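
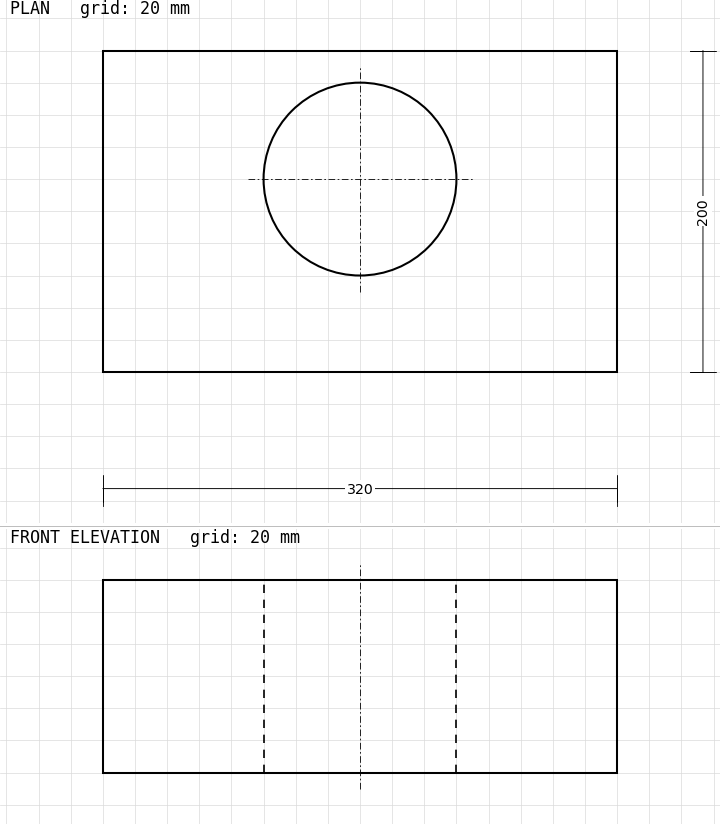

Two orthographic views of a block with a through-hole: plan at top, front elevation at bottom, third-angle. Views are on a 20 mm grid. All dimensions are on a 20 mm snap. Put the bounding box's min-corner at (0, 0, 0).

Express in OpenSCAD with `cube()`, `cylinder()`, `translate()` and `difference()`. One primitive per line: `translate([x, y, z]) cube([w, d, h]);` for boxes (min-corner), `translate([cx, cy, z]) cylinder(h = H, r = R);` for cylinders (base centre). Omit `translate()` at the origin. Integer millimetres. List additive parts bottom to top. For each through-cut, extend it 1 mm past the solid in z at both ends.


difference() {
  cube([320, 200, 120]);
  translate([160, 120, -1]) cylinder(h = 122, r = 60);
}


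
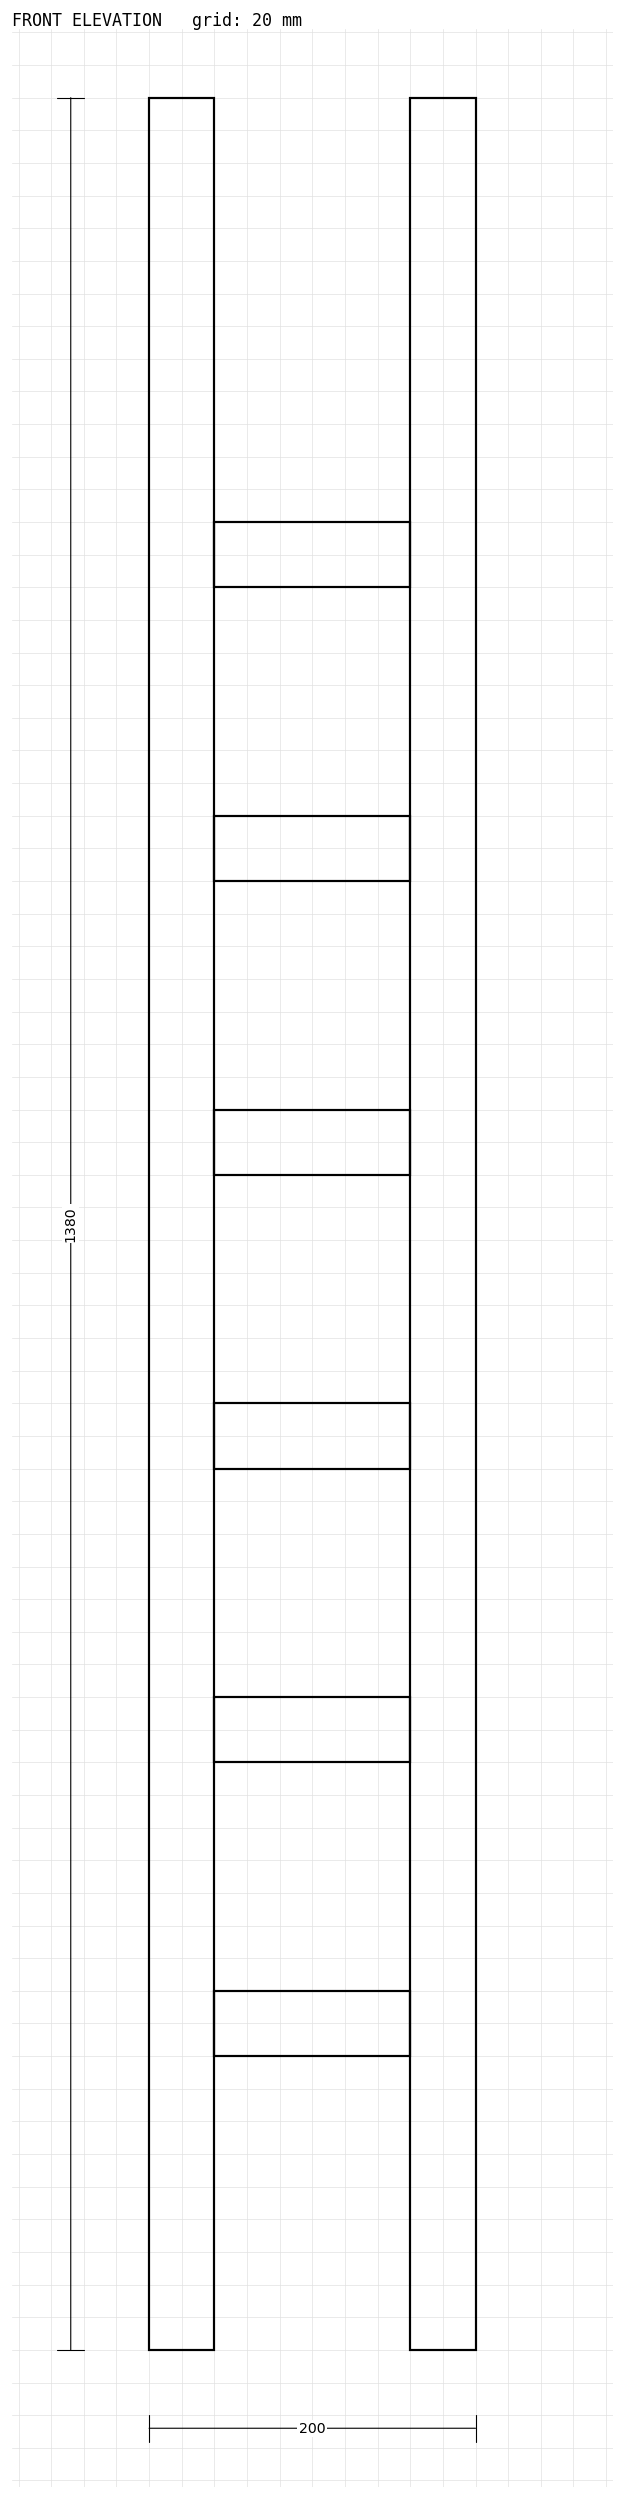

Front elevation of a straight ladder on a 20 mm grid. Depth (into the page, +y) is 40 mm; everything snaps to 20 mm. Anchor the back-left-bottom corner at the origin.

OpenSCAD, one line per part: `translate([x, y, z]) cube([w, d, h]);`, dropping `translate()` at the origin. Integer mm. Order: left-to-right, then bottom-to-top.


cube([40, 40, 1380]);
translate([40, 0, 180]) cube([120, 40, 40]);
translate([40, 0, 360]) cube([120, 40, 40]);
translate([40, 0, 540]) cube([120, 40, 40]);
translate([40, 0, 720]) cube([120, 40, 40]);
translate([40, 0, 900]) cube([120, 40, 40]);
translate([40, 0, 1080]) cube([120, 40, 40]);
translate([160, 0, 0]) cube([40, 40, 1380]);


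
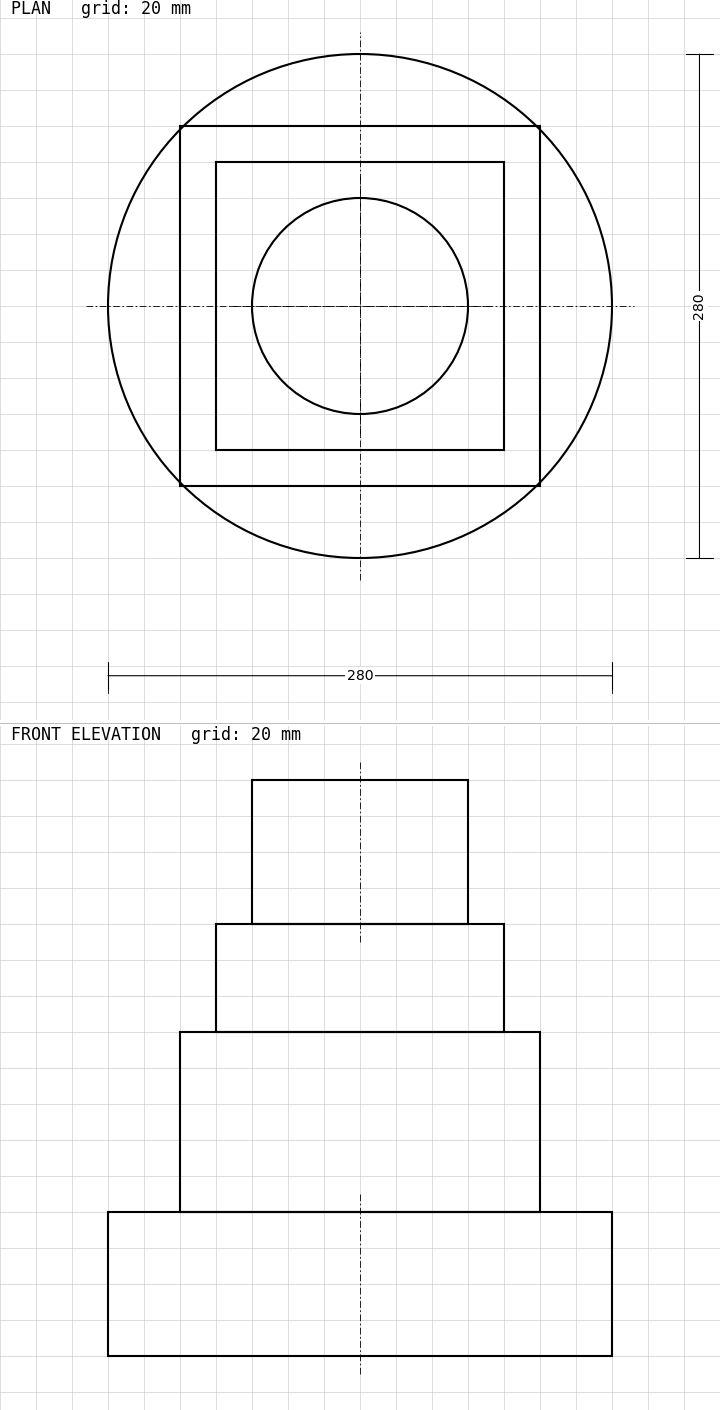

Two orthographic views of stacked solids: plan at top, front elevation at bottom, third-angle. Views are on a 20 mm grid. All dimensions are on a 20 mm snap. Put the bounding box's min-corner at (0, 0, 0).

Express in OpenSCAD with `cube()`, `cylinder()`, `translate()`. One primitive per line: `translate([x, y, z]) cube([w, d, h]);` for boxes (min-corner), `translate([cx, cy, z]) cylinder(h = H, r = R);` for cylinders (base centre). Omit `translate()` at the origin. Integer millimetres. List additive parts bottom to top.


translate([140, 140, 0]) cylinder(h = 80, r = 140);
translate([40, 40, 80]) cube([200, 200, 100]);
translate([60, 60, 180]) cube([160, 160, 60]);
translate([140, 140, 240]) cylinder(h = 80, r = 60);


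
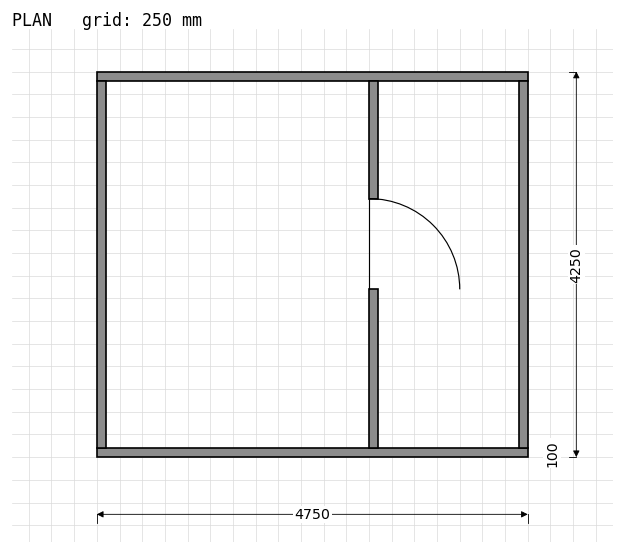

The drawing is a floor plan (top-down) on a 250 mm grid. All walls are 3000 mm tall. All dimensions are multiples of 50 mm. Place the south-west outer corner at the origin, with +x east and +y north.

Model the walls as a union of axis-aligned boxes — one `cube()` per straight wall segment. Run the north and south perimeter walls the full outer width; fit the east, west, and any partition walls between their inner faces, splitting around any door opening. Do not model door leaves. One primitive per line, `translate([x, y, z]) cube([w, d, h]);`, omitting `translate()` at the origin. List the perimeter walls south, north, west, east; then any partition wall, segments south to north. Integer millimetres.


cube([4750, 100, 3000]);
translate([0, 4150, 0]) cube([4750, 100, 3000]);
translate([0, 100, 0]) cube([100, 4050, 3000]);
translate([4650, 100, 0]) cube([100, 4050, 3000]);
translate([3000, 100, 0]) cube([100, 1750, 3000]);
translate([3000, 2850, 0]) cube([100, 1300, 3000]);


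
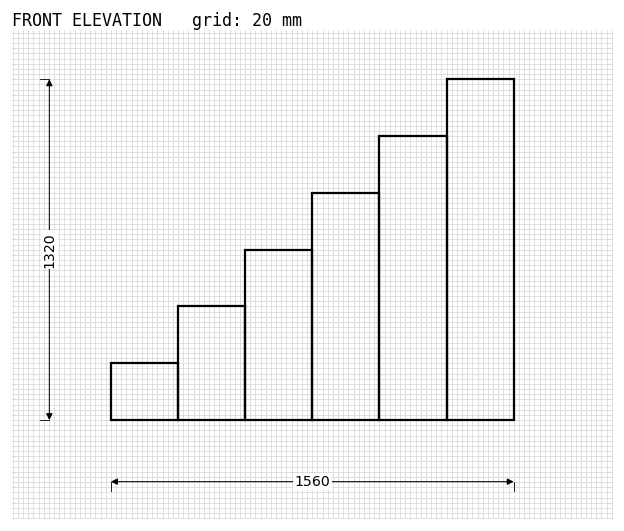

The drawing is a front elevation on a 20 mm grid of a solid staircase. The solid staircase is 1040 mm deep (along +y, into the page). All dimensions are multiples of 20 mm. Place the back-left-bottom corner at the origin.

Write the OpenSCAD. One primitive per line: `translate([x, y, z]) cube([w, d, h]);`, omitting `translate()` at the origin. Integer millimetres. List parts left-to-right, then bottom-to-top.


cube([260, 1040, 220]);
translate([260, 0, 0]) cube([260, 1040, 440]);
translate([520, 0, 0]) cube([260, 1040, 660]);
translate([780, 0, 0]) cube([260, 1040, 880]);
translate([1040, 0, 0]) cube([260, 1040, 1100]);
translate([1300, 0, 0]) cube([260, 1040, 1320]);


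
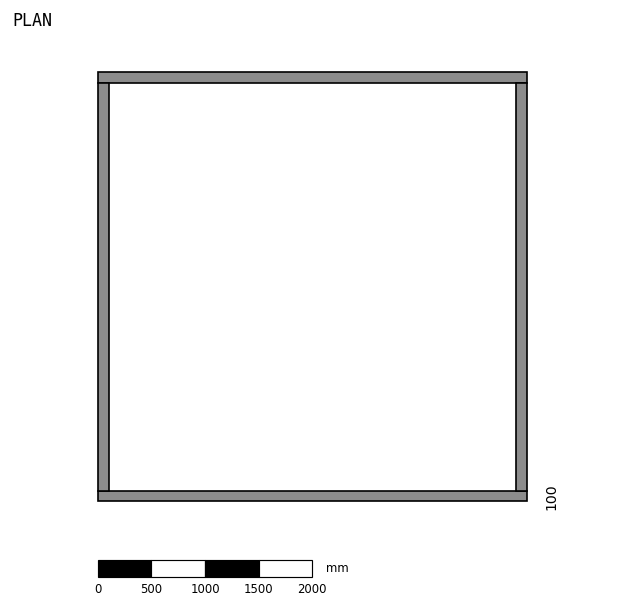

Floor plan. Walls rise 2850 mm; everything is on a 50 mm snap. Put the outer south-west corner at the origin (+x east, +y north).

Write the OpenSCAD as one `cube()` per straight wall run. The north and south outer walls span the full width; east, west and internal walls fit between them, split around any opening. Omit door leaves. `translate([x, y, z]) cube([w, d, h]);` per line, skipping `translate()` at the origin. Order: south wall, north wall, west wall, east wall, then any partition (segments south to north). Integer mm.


cube([4000, 100, 2850]);
translate([0, 3900, 0]) cube([4000, 100, 2850]);
translate([0, 100, 0]) cube([100, 3800, 2850]);
translate([3900, 100, 0]) cube([100, 3800, 2850]);


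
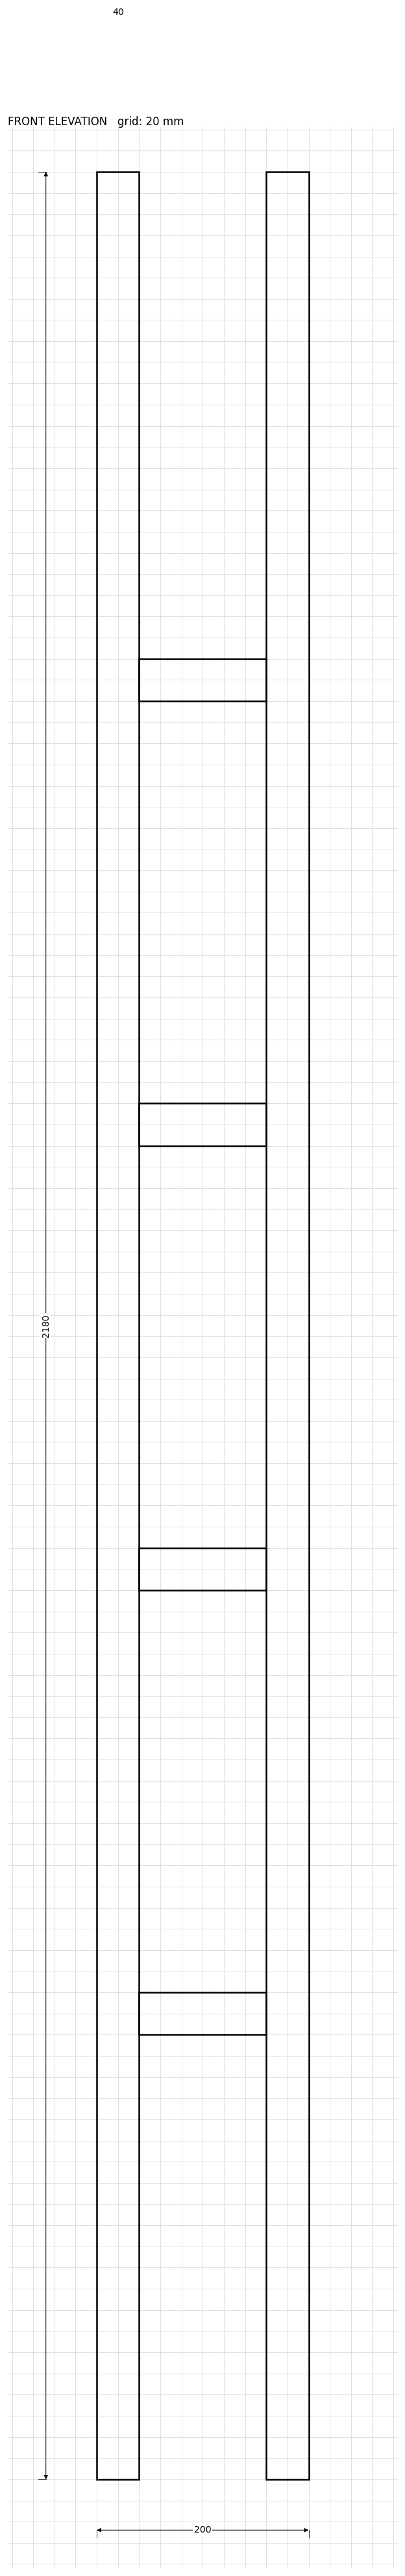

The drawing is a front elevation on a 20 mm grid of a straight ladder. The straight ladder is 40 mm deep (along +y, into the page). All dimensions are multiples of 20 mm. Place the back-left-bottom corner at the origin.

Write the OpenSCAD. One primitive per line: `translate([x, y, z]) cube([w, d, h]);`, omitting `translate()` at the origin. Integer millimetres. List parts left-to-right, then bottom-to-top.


cube([40, 40, 2180]);
translate([40, 0, 420]) cube([120, 40, 40]);
translate([40, 0, 840]) cube([120, 40, 40]);
translate([40, 0, 1260]) cube([120, 40, 40]);
translate([40, 0, 1680]) cube([120, 40, 40]);
translate([160, 0, 0]) cube([40, 40, 2180]);


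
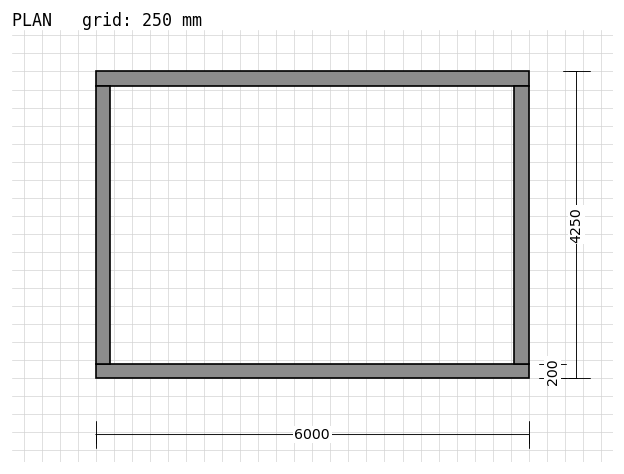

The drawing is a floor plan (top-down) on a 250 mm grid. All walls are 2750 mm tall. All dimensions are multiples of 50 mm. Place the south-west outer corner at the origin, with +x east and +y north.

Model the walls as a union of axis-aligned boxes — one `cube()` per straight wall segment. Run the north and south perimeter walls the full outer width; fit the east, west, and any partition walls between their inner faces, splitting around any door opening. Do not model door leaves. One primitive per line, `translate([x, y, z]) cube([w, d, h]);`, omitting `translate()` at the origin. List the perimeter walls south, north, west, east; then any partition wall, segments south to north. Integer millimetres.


cube([6000, 200, 2750]);
translate([0, 4050, 0]) cube([6000, 200, 2750]);
translate([0, 200, 0]) cube([200, 3850, 2750]);
translate([5800, 200, 0]) cube([200, 3850, 2750]);


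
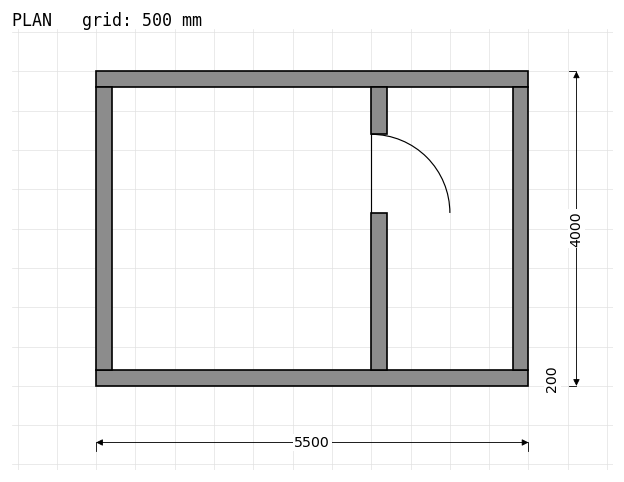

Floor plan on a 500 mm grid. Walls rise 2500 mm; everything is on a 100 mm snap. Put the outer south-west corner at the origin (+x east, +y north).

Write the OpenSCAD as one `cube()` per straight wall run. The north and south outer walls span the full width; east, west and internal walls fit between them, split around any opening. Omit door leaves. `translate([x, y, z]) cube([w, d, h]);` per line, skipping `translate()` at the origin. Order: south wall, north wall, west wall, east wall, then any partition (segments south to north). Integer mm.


cube([5500, 200, 2500]);
translate([0, 3800, 0]) cube([5500, 200, 2500]);
translate([0, 200, 0]) cube([200, 3600, 2500]);
translate([5300, 200, 0]) cube([200, 3600, 2500]);
translate([3500, 200, 0]) cube([200, 2000, 2500]);
translate([3500, 3200, 0]) cube([200, 600, 2500]);


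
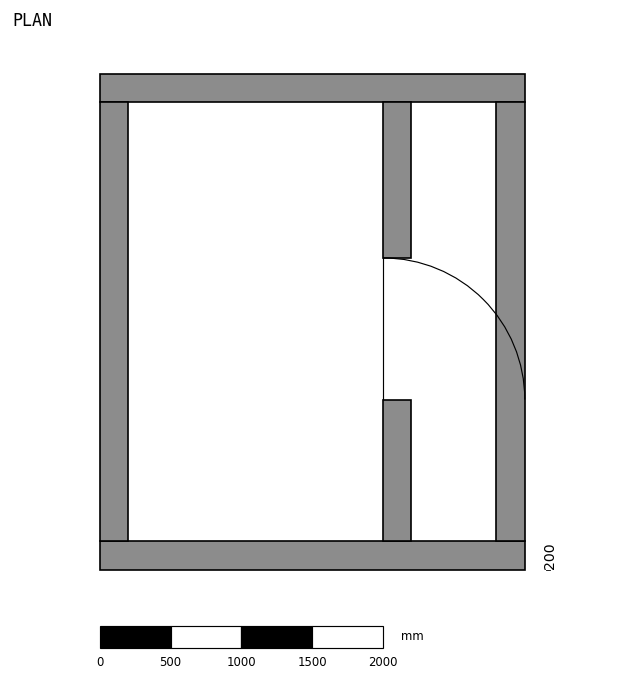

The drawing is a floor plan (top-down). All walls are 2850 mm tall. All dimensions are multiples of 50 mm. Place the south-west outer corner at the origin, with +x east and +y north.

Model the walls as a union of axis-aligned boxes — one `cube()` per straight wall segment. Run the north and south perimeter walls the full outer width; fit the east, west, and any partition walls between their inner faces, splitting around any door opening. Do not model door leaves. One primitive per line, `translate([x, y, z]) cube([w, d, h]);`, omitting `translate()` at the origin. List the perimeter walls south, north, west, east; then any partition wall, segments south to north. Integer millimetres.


cube([3000, 200, 2850]);
translate([0, 3300, 0]) cube([3000, 200, 2850]);
translate([0, 200, 0]) cube([200, 3100, 2850]);
translate([2800, 200, 0]) cube([200, 3100, 2850]);
translate([2000, 200, 0]) cube([200, 1000, 2850]);
translate([2000, 2200, 0]) cube([200, 1100, 2850]);


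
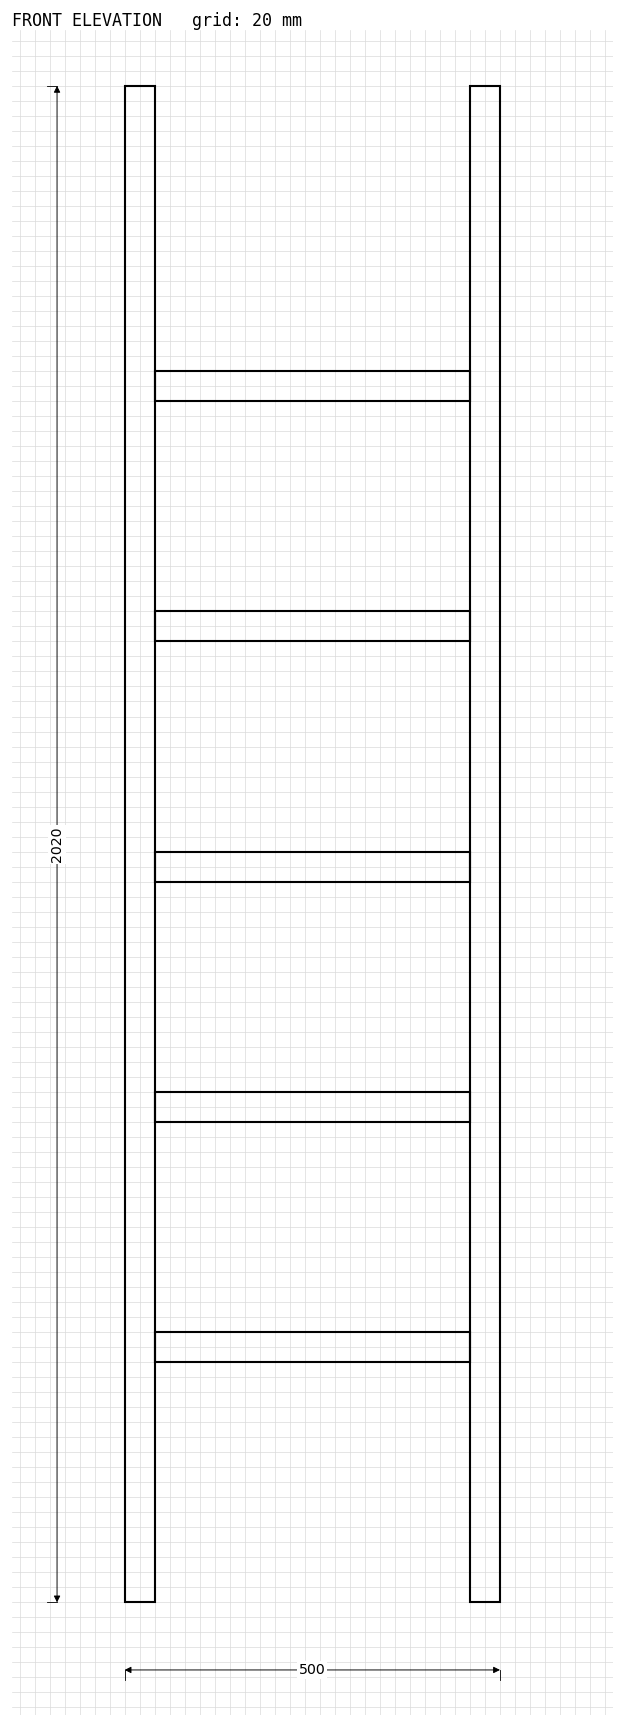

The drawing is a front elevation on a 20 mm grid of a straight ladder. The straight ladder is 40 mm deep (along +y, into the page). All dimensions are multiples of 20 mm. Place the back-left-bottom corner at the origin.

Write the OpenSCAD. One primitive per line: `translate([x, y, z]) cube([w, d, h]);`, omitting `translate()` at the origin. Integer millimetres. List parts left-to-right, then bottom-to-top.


cube([40, 40, 2020]);
translate([40, 0, 320]) cube([420, 40, 40]);
translate([40, 0, 640]) cube([420, 40, 40]);
translate([40, 0, 960]) cube([420, 40, 40]);
translate([40, 0, 1280]) cube([420, 40, 40]);
translate([40, 0, 1600]) cube([420, 40, 40]);
translate([460, 0, 0]) cube([40, 40, 2020]);


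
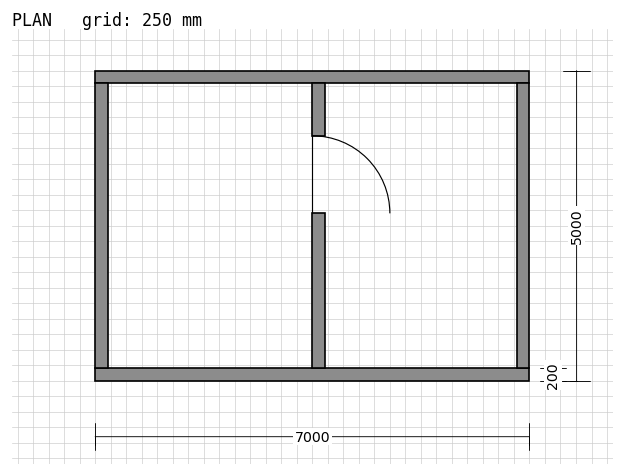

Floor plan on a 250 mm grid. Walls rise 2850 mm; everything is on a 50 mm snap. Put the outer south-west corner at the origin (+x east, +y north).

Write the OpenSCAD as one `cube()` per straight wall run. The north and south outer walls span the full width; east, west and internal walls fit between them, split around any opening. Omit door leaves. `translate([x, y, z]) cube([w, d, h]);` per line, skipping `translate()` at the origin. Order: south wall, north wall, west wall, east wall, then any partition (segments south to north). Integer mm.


cube([7000, 200, 2850]);
translate([0, 4800, 0]) cube([7000, 200, 2850]);
translate([0, 200, 0]) cube([200, 4600, 2850]);
translate([6800, 200, 0]) cube([200, 4600, 2850]);
translate([3500, 200, 0]) cube([200, 2500, 2850]);
translate([3500, 3950, 0]) cube([200, 850, 2850]);


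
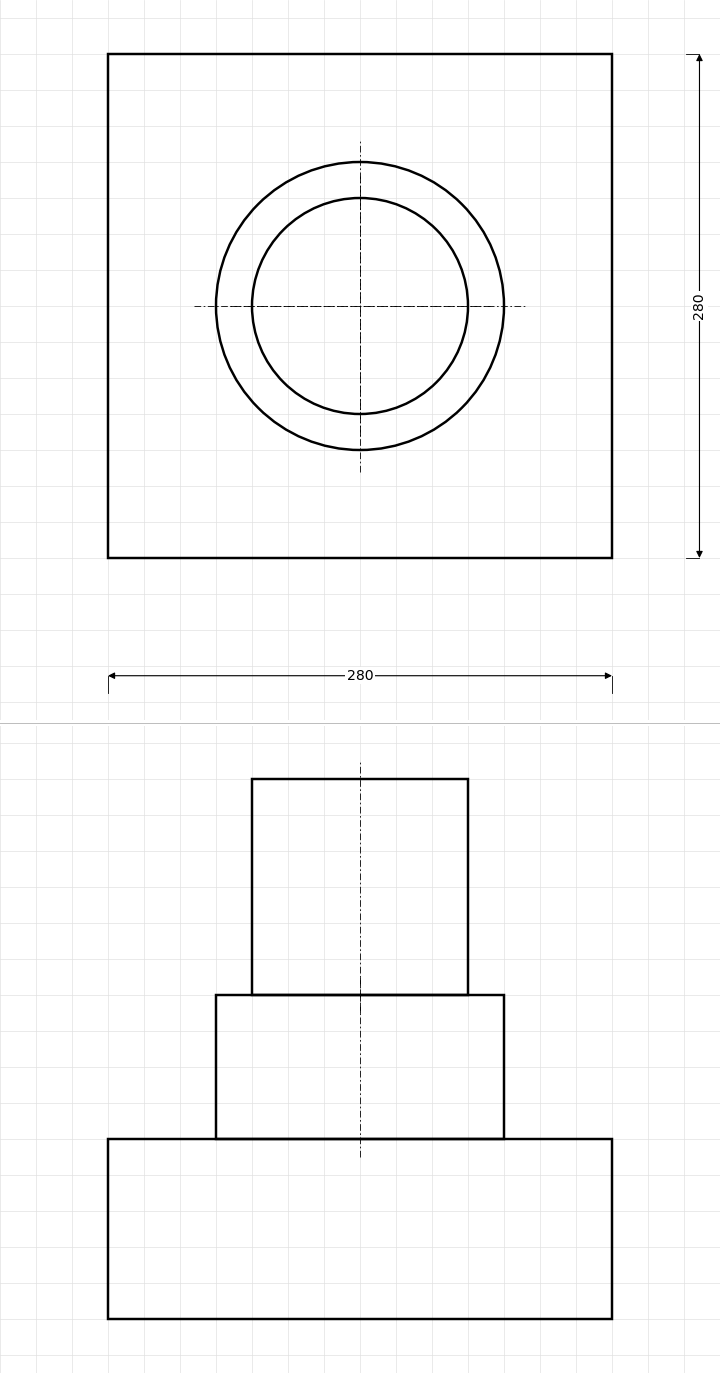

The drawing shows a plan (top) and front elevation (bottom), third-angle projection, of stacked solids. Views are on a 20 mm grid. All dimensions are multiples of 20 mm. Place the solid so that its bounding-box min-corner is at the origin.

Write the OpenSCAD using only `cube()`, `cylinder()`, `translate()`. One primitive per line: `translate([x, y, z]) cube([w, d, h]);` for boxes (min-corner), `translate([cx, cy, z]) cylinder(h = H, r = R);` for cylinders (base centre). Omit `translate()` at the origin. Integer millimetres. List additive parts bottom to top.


cube([280, 280, 100]);
translate([140, 140, 100]) cylinder(h = 80, r = 80);
translate([140, 140, 180]) cylinder(h = 120, r = 60);


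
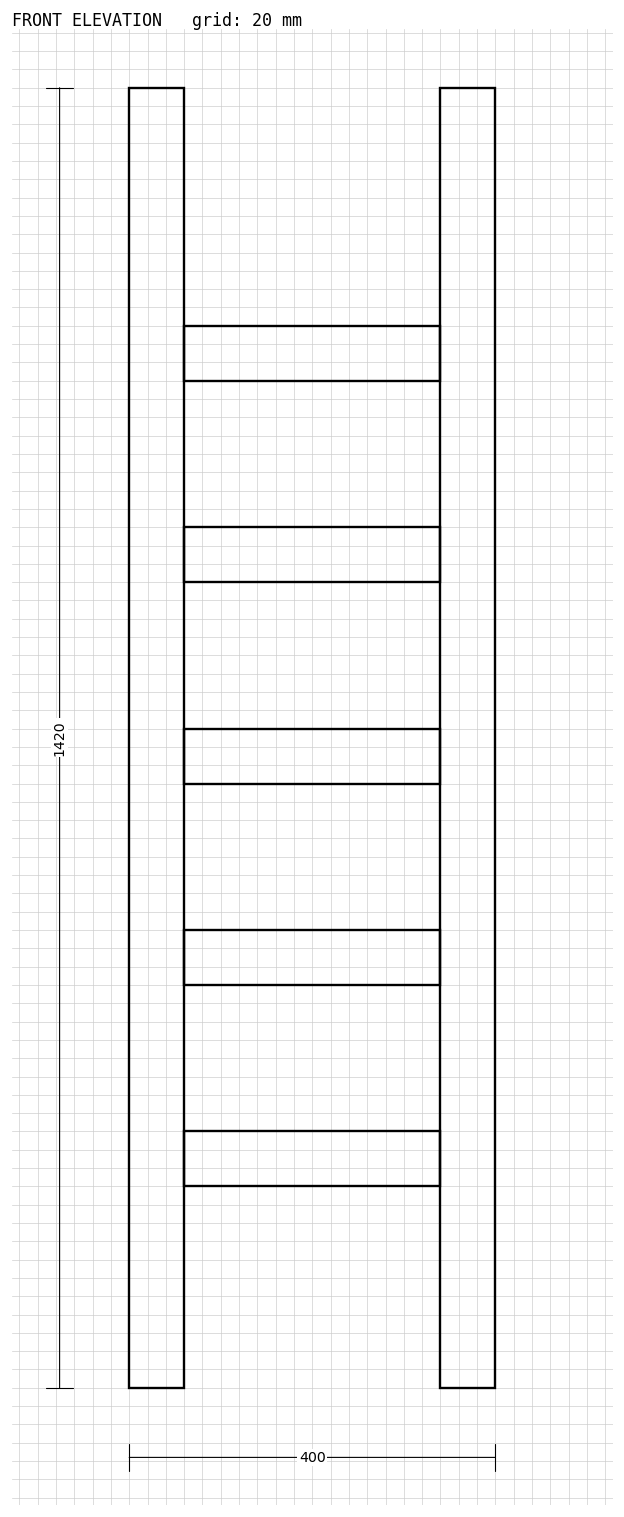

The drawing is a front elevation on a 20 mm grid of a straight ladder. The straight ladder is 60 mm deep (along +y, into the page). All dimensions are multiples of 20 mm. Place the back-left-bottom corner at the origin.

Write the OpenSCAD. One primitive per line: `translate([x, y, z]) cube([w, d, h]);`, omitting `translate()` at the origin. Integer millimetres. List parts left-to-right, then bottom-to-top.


cube([60, 60, 1420]);
translate([60, 0, 220]) cube([280, 60, 60]);
translate([60, 0, 440]) cube([280, 60, 60]);
translate([60, 0, 660]) cube([280, 60, 60]);
translate([60, 0, 880]) cube([280, 60, 60]);
translate([60, 0, 1100]) cube([280, 60, 60]);
translate([340, 0, 0]) cube([60, 60, 1420]);


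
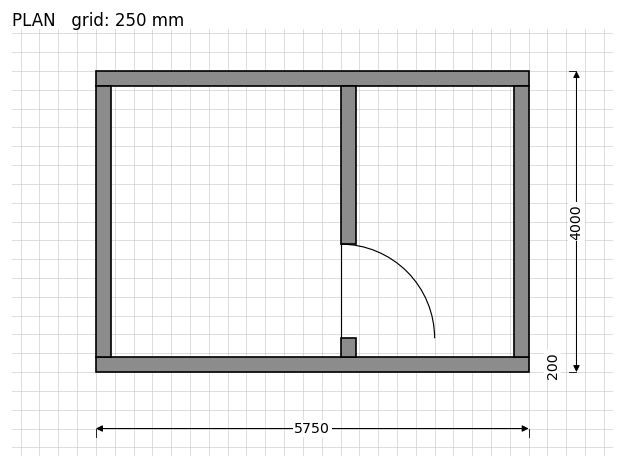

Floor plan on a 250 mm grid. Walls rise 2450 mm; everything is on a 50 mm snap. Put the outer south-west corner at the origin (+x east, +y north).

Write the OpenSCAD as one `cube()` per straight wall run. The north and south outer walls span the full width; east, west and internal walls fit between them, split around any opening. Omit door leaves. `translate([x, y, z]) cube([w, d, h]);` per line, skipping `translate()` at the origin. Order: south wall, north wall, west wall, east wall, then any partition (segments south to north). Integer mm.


cube([5750, 200, 2450]);
translate([0, 3800, 0]) cube([5750, 200, 2450]);
translate([0, 200, 0]) cube([200, 3600, 2450]);
translate([5550, 200, 0]) cube([200, 3600, 2450]);
translate([3250, 200, 0]) cube([200, 250, 2450]);
translate([3250, 1700, 0]) cube([200, 2100, 2450]);


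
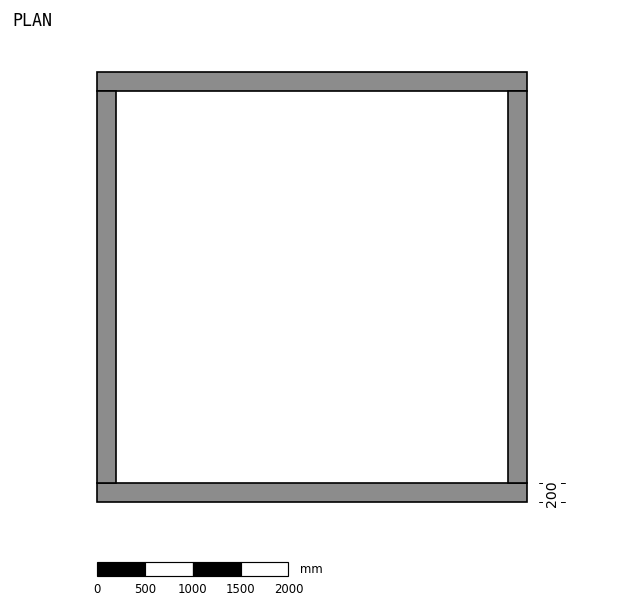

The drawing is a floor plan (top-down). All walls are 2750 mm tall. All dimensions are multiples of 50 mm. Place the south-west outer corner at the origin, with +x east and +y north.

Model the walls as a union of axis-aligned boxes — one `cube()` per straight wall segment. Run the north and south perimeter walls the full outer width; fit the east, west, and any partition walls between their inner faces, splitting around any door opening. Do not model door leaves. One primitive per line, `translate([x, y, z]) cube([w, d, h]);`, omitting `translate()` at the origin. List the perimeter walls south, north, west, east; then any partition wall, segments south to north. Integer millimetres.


cube([4500, 200, 2750]);
translate([0, 4300, 0]) cube([4500, 200, 2750]);
translate([0, 200, 0]) cube([200, 4100, 2750]);
translate([4300, 200, 0]) cube([200, 4100, 2750]);


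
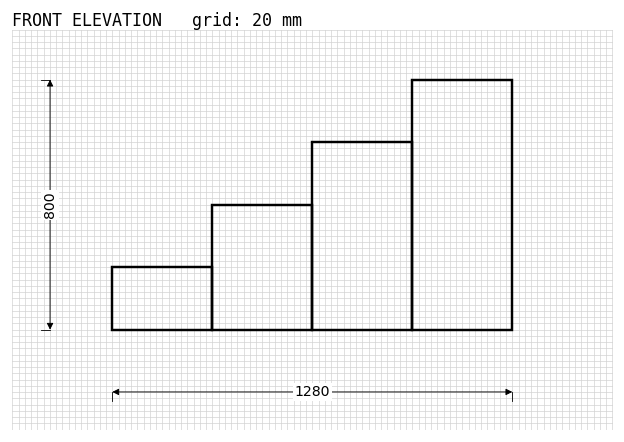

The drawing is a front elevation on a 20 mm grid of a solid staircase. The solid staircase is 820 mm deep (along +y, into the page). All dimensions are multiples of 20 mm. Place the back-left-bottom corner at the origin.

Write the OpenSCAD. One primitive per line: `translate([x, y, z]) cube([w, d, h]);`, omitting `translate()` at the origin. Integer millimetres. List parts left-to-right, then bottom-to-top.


cube([320, 820, 200]);
translate([320, 0, 0]) cube([320, 820, 400]);
translate([640, 0, 0]) cube([320, 820, 600]);
translate([960, 0, 0]) cube([320, 820, 800]);


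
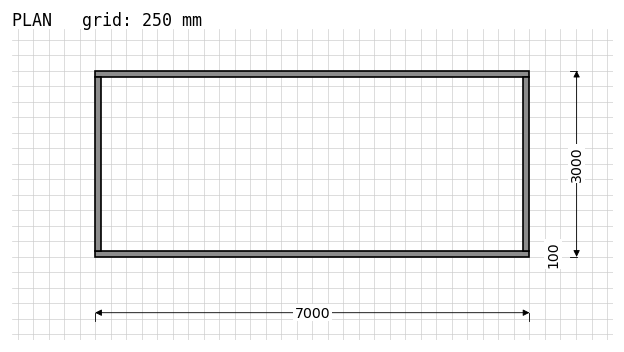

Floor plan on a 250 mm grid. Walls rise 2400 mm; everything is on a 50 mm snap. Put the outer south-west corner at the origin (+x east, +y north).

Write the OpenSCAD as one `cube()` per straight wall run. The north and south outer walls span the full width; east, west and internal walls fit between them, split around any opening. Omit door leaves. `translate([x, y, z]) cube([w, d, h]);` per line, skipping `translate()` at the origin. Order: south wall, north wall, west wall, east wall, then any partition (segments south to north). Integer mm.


cube([7000, 100, 2400]);
translate([0, 2900, 0]) cube([7000, 100, 2400]);
translate([0, 100, 0]) cube([100, 2800, 2400]);
translate([6900, 100, 0]) cube([100, 2800, 2400]);


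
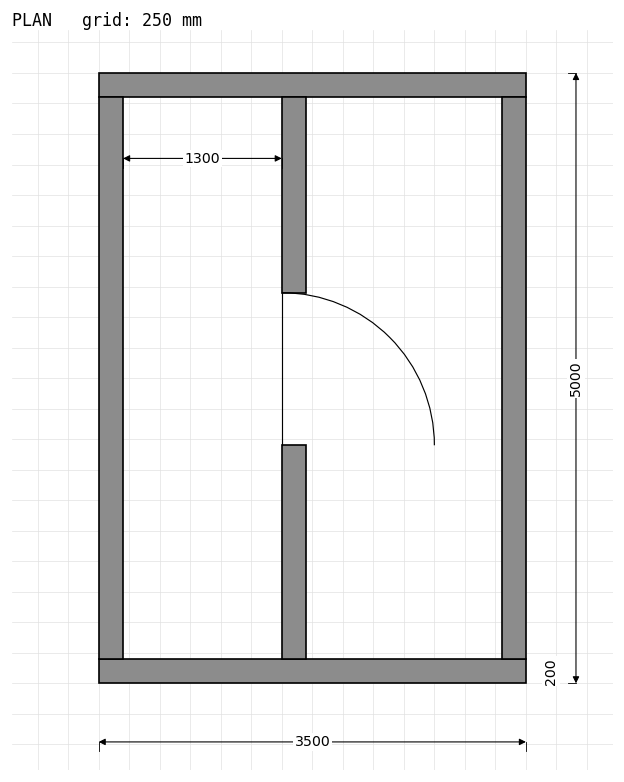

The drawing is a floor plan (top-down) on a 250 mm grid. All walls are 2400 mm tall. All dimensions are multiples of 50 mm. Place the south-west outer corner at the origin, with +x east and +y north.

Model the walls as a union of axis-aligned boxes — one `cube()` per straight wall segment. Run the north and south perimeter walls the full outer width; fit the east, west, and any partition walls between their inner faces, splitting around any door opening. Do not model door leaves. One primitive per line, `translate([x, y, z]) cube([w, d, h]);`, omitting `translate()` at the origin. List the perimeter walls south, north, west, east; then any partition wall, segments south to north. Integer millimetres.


cube([3500, 200, 2400]);
translate([0, 4800, 0]) cube([3500, 200, 2400]);
translate([0, 200, 0]) cube([200, 4600, 2400]);
translate([3300, 200, 0]) cube([200, 4600, 2400]);
translate([1500, 200, 0]) cube([200, 1750, 2400]);
translate([1500, 3200, 0]) cube([200, 1600, 2400]);


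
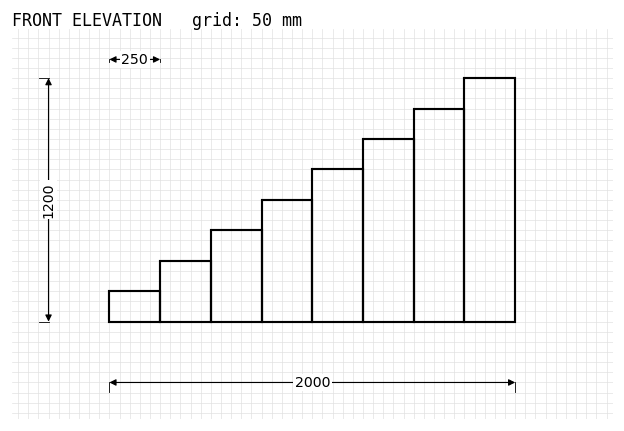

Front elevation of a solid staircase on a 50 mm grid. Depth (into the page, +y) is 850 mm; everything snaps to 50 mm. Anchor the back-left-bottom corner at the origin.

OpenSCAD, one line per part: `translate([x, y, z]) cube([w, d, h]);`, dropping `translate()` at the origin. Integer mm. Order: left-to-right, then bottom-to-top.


cube([250, 850, 150]);
translate([250, 0, 0]) cube([250, 850, 300]);
translate([500, 0, 0]) cube([250, 850, 450]);
translate([750, 0, 0]) cube([250, 850, 600]);
translate([1000, 0, 0]) cube([250, 850, 750]);
translate([1250, 0, 0]) cube([250, 850, 900]);
translate([1500, 0, 0]) cube([250, 850, 1050]);
translate([1750, 0, 0]) cube([250, 850, 1200]);


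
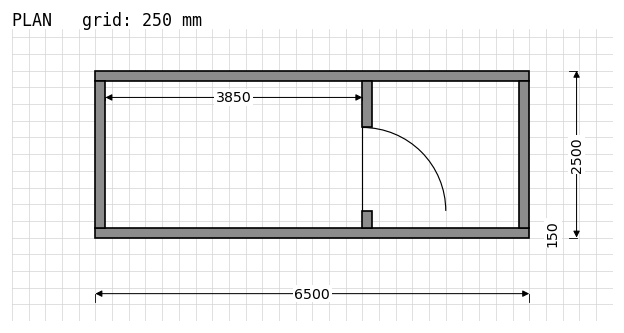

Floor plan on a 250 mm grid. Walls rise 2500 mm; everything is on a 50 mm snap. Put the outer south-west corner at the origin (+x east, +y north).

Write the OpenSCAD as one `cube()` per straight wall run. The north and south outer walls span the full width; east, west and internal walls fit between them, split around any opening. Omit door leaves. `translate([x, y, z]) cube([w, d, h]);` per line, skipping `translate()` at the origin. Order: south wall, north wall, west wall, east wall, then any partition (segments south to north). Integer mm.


cube([6500, 150, 2500]);
translate([0, 2350, 0]) cube([6500, 150, 2500]);
translate([0, 150, 0]) cube([150, 2200, 2500]);
translate([6350, 150, 0]) cube([150, 2200, 2500]);
translate([4000, 150, 0]) cube([150, 250, 2500]);
translate([4000, 1650, 0]) cube([150, 700, 2500]);


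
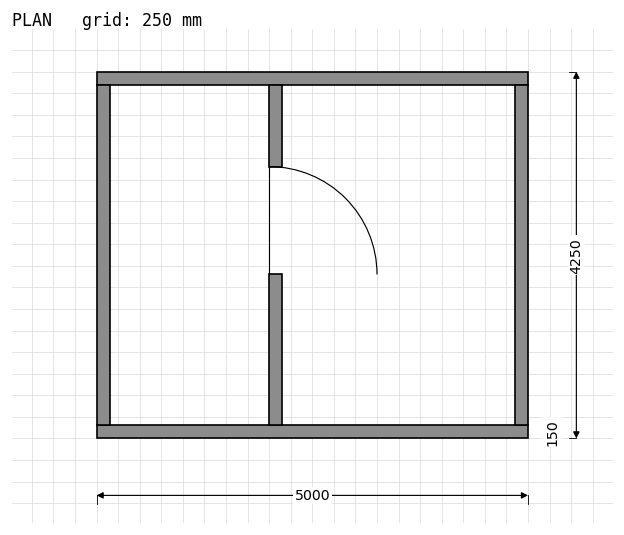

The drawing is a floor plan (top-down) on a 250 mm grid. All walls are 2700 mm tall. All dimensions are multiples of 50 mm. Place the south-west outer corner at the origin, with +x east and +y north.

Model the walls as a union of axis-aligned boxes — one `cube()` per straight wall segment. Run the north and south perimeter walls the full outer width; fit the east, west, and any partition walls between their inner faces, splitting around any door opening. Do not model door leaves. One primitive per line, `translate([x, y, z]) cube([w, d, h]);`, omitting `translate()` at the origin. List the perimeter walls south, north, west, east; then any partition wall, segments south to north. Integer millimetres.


cube([5000, 150, 2700]);
translate([0, 4100, 0]) cube([5000, 150, 2700]);
translate([0, 150, 0]) cube([150, 3950, 2700]);
translate([4850, 150, 0]) cube([150, 3950, 2700]);
translate([2000, 150, 0]) cube([150, 1750, 2700]);
translate([2000, 3150, 0]) cube([150, 950, 2700]);


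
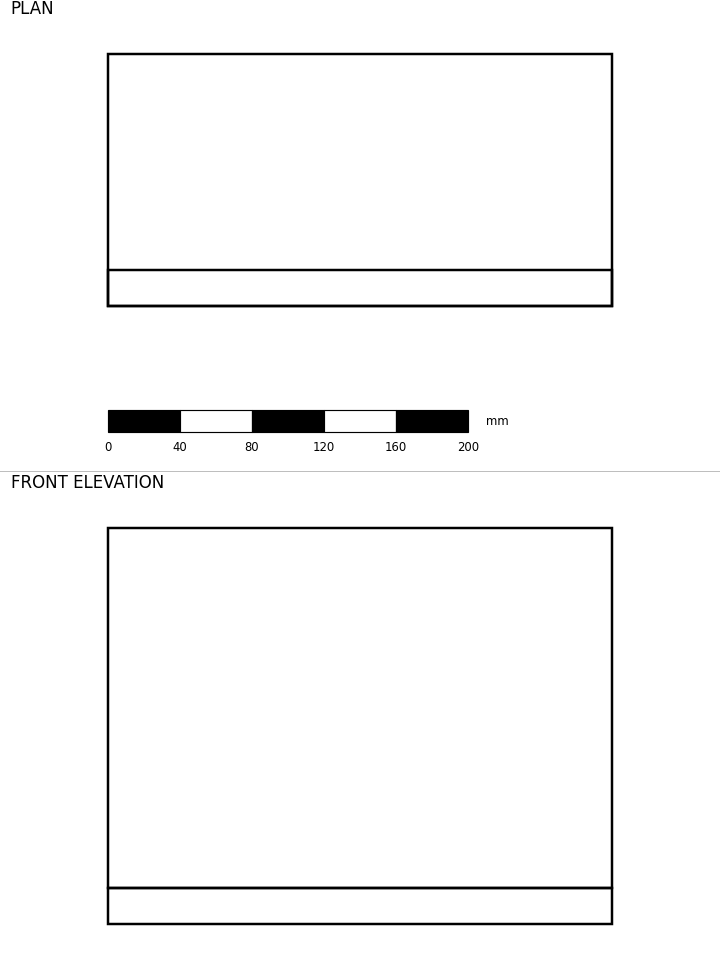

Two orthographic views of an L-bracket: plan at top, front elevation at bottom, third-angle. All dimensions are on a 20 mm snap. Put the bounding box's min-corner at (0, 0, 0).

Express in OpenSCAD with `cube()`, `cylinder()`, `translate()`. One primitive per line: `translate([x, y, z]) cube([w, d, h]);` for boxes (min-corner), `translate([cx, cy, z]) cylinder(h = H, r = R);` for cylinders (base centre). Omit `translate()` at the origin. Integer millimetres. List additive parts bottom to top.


cube([280, 140, 20]);
translate([0, 0, 20]) cube([280, 20, 200]);


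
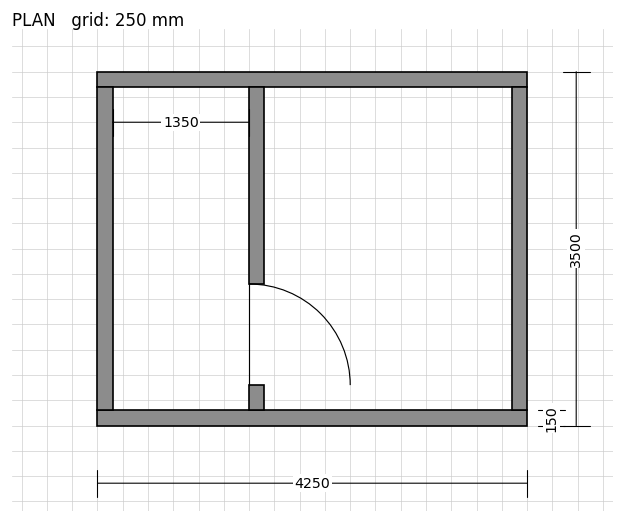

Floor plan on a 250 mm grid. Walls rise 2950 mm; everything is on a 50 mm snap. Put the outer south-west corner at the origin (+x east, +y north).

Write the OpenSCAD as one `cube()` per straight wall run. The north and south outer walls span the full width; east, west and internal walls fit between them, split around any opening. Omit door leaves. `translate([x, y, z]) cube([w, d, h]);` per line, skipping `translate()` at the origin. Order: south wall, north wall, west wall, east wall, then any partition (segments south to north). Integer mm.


cube([4250, 150, 2950]);
translate([0, 3350, 0]) cube([4250, 150, 2950]);
translate([0, 150, 0]) cube([150, 3200, 2950]);
translate([4100, 150, 0]) cube([150, 3200, 2950]);
translate([1500, 150, 0]) cube([150, 250, 2950]);
translate([1500, 1400, 0]) cube([150, 1950, 2950]);


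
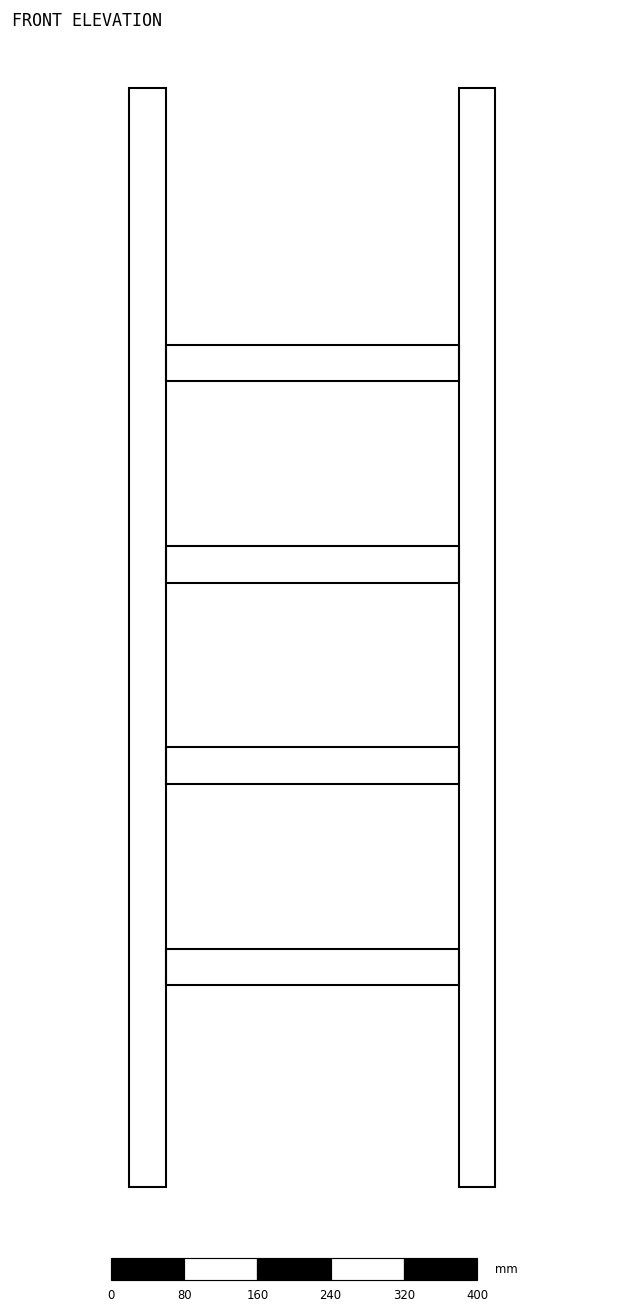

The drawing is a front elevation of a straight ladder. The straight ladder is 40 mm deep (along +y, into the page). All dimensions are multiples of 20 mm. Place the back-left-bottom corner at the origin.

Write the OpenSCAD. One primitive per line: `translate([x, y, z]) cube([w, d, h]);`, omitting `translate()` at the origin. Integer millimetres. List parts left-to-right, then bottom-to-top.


cube([40, 40, 1200]);
translate([40, 0, 220]) cube([320, 40, 40]);
translate([40, 0, 440]) cube([320, 40, 40]);
translate([40, 0, 660]) cube([320, 40, 40]);
translate([40, 0, 880]) cube([320, 40, 40]);
translate([360, 0, 0]) cube([40, 40, 1200]);


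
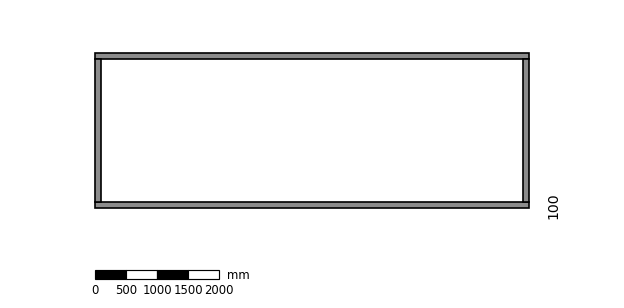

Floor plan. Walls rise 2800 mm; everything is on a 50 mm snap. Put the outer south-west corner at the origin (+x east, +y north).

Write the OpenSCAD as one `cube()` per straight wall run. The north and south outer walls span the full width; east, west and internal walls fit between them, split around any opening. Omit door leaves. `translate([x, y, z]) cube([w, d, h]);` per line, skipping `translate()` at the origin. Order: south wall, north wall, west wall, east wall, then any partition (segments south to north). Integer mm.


cube([7000, 100, 2800]);
translate([0, 2400, 0]) cube([7000, 100, 2800]);
translate([0, 100, 0]) cube([100, 2300, 2800]);
translate([6900, 100, 0]) cube([100, 2300, 2800]);


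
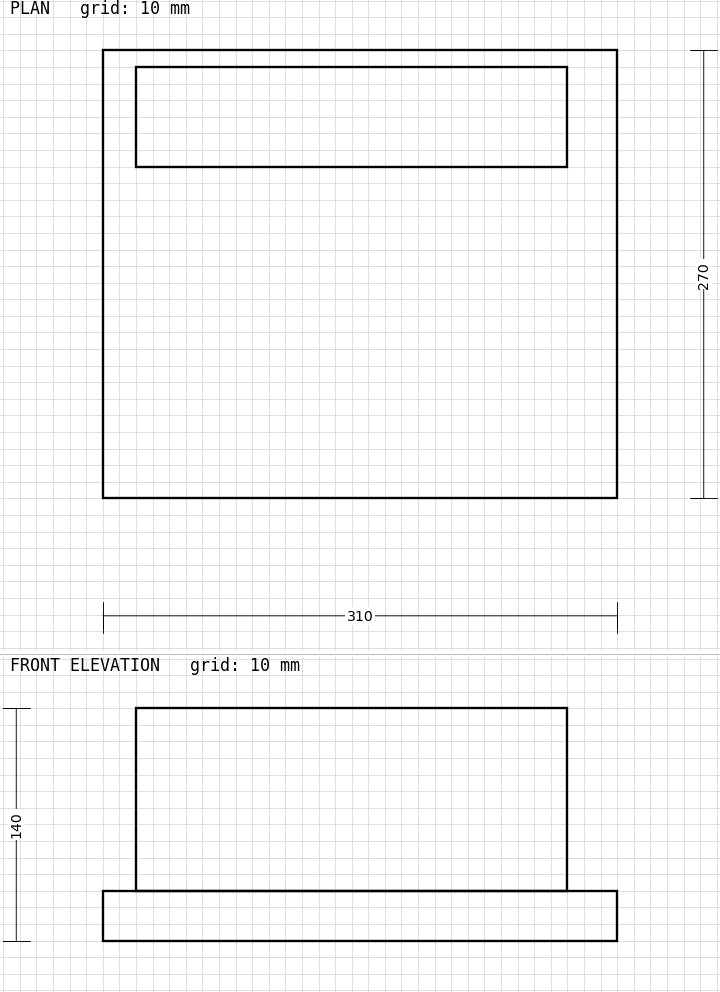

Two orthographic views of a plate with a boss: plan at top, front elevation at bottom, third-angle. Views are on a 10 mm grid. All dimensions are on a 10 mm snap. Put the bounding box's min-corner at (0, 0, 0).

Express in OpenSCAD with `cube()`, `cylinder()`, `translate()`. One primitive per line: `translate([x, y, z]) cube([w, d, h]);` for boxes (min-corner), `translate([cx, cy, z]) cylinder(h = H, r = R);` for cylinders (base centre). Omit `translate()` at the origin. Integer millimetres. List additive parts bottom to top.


cube([310, 270, 30]);
translate([20, 200, 30]) cube([260, 60, 110]);


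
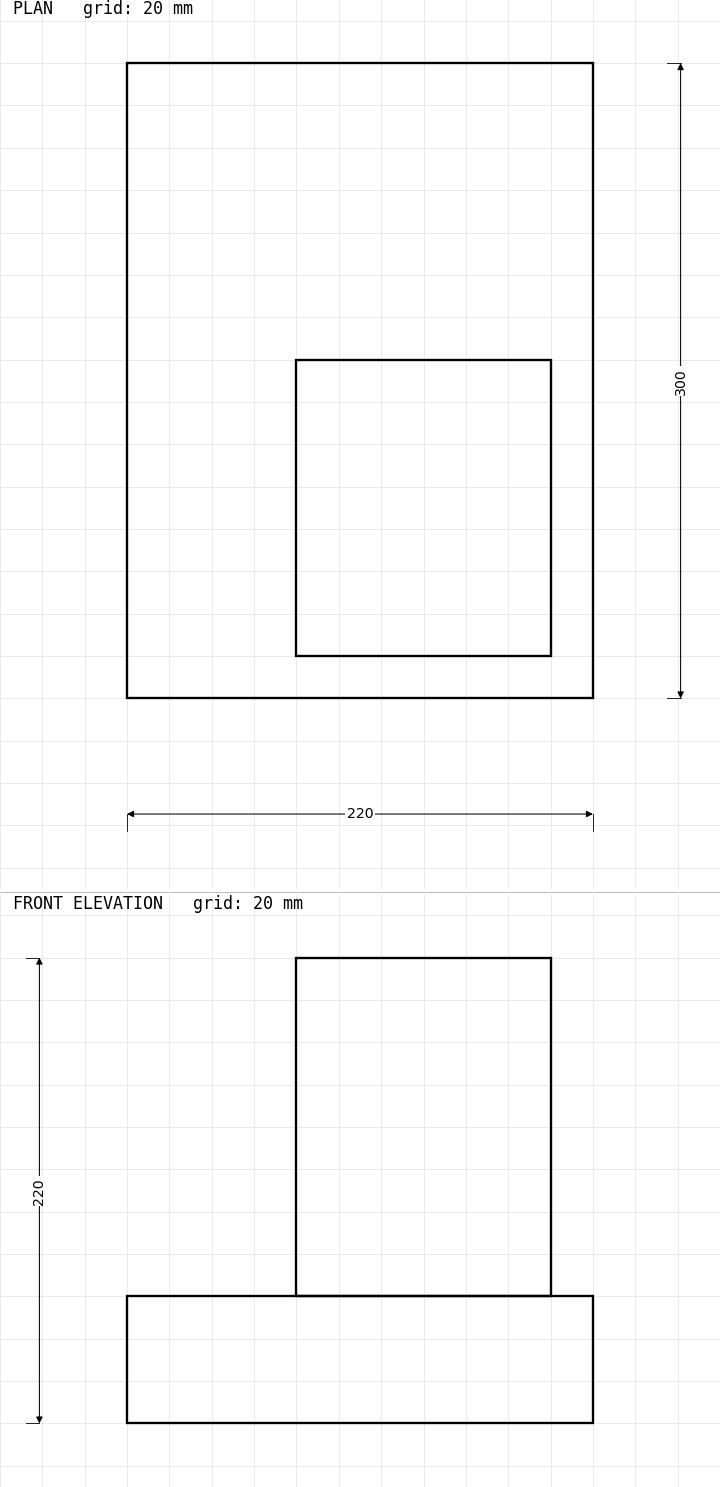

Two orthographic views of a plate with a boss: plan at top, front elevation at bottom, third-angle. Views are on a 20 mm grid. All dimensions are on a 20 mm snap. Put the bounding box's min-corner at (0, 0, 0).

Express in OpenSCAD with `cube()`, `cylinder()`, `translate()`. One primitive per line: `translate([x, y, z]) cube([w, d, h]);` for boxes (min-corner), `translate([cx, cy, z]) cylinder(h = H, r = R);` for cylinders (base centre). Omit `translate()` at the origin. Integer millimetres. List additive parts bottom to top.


cube([220, 300, 60]);
translate([80, 20, 60]) cube([120, 140, 160]);


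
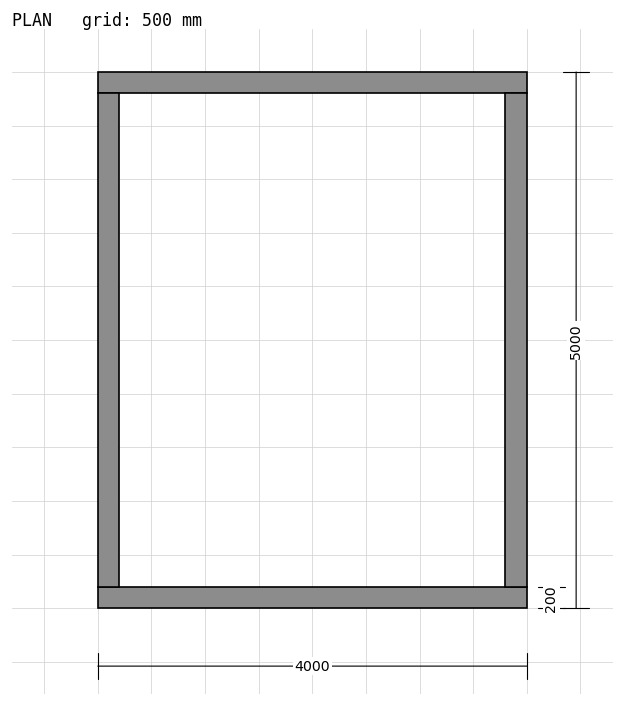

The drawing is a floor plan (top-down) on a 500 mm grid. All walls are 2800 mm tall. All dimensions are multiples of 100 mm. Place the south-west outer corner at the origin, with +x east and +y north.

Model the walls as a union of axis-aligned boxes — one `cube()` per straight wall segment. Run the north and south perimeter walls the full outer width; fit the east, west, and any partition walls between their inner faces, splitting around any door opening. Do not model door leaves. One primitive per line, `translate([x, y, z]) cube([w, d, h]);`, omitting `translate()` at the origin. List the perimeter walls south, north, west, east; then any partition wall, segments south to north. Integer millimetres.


cube([4000, 200, 2800]);
translate([0, 4800, 0]) cube([4000, 200, 2800]);
translate([0, 200, 0]) cube([200, 4600, 2800]);
translate([3800, 200, 0]) cube([200, 4600, 2800]);


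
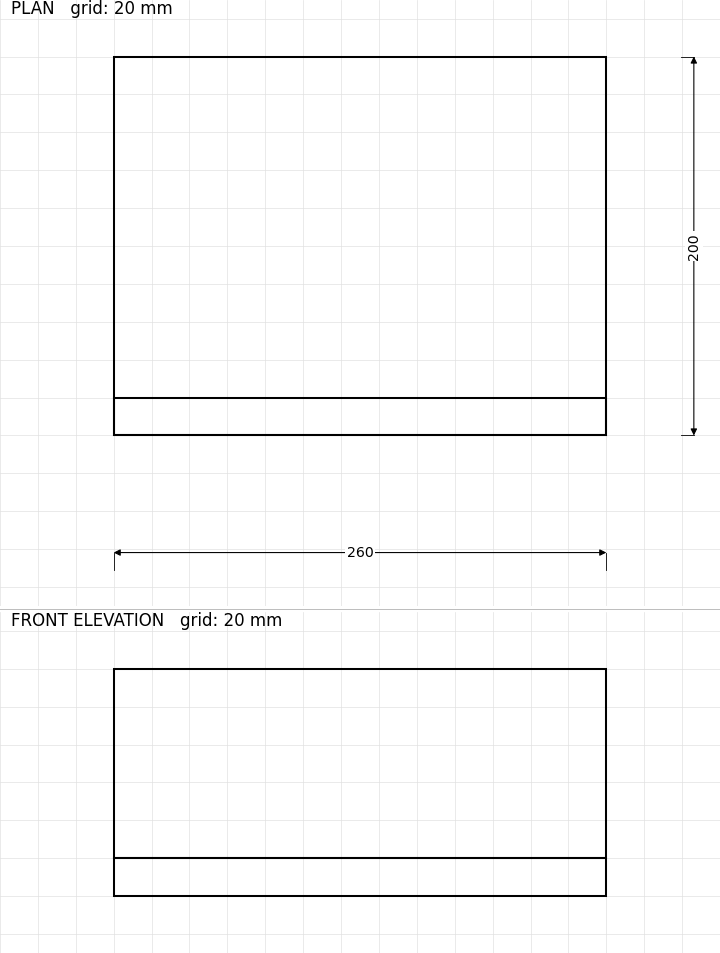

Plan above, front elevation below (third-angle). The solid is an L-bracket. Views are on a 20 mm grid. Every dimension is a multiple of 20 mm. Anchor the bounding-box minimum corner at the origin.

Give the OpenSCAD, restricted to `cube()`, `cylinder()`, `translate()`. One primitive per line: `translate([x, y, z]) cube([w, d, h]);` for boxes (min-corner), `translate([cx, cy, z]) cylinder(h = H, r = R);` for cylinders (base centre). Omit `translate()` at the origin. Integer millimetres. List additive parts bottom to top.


cube([260, 200, 20]);
translate([0, 0, 20]) cube([260, 20, 100]);


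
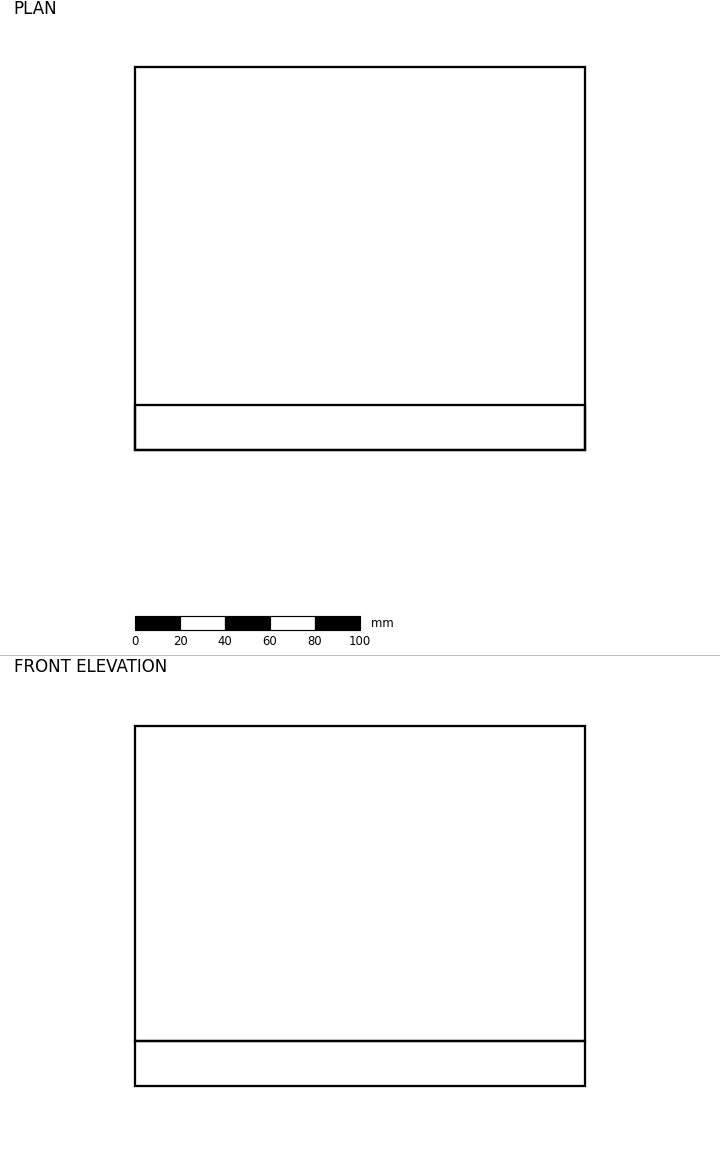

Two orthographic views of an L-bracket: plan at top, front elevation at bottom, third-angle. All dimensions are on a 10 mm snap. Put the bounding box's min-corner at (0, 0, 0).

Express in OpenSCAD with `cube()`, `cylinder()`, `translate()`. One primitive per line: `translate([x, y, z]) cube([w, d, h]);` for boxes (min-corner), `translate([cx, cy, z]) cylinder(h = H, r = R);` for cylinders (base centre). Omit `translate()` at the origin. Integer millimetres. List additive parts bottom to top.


cube([200, 170, 20]);
translate([0, 0, 20]) cube([200, 20, 140]);


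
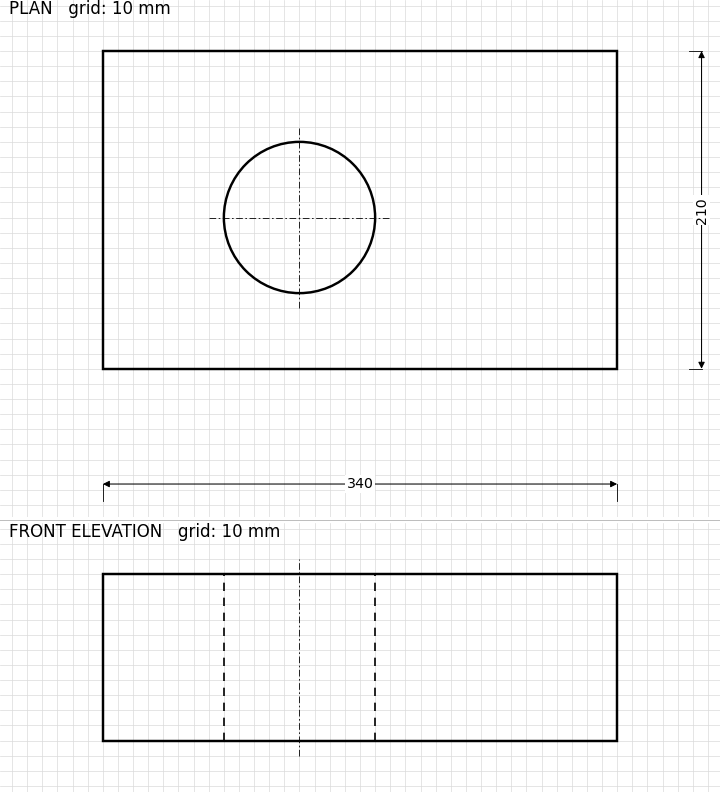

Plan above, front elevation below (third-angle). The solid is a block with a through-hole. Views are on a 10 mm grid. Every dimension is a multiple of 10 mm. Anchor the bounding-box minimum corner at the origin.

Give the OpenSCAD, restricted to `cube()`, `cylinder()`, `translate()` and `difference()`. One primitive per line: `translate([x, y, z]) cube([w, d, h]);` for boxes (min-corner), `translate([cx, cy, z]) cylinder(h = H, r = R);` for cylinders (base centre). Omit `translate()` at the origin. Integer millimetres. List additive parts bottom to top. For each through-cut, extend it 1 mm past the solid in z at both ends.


difference() {
  cube([340, 210, 110]);
  translate([130, 100, -1]) cylinder(h = 112, r = 50);
}


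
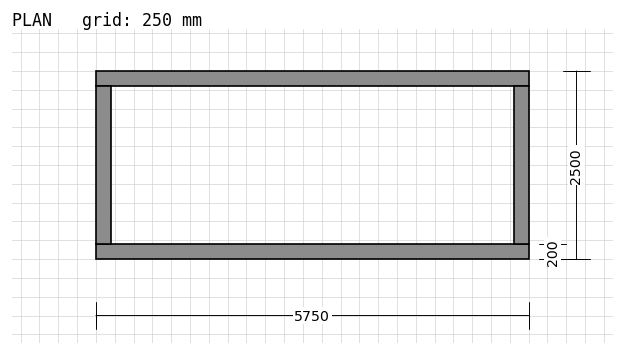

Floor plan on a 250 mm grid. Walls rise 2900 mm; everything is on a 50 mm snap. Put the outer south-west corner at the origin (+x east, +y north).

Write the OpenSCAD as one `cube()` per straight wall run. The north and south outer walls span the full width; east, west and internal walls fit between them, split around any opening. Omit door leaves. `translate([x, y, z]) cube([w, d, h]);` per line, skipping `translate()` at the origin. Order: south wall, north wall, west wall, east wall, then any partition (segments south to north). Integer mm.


cube([5750, 200, 2900]);
translate([0, 2300, 0]) cube([5750, 200, 2900]);
translate([0, 200, 0]) cube([200, 2100, 2900]);
translate([5550, 200, 0]) cube([200, 2100, 2900]);


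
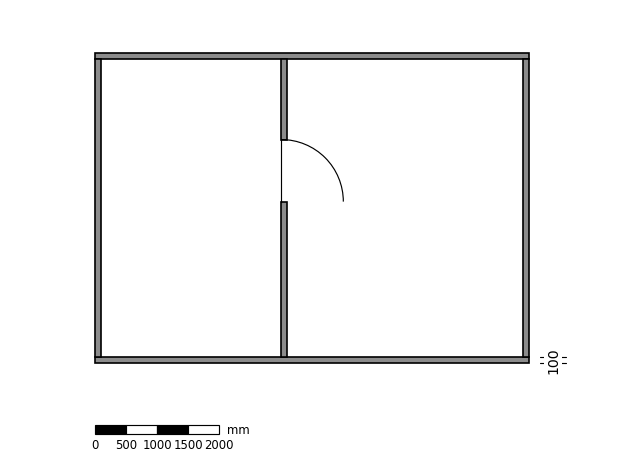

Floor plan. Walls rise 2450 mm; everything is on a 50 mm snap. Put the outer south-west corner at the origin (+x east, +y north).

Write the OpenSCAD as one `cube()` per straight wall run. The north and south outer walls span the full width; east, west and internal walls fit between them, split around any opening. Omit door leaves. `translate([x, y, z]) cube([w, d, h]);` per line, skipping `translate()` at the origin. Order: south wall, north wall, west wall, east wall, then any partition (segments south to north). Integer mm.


cube([7000, 100, 2450]);
translate([0, 4900, 0]) cube([7000, 100, 2450]);
translate([0, 100, 0]) cube([100, 4800, 2450]);
translate([6900, 100, 0]) cube([100, 4800, 2450]);
translate([3000, 100, 0]) cube([100, 2500, 2450]);
translate([3000, 3600, 0]) cube([100, 1300, 2450]);


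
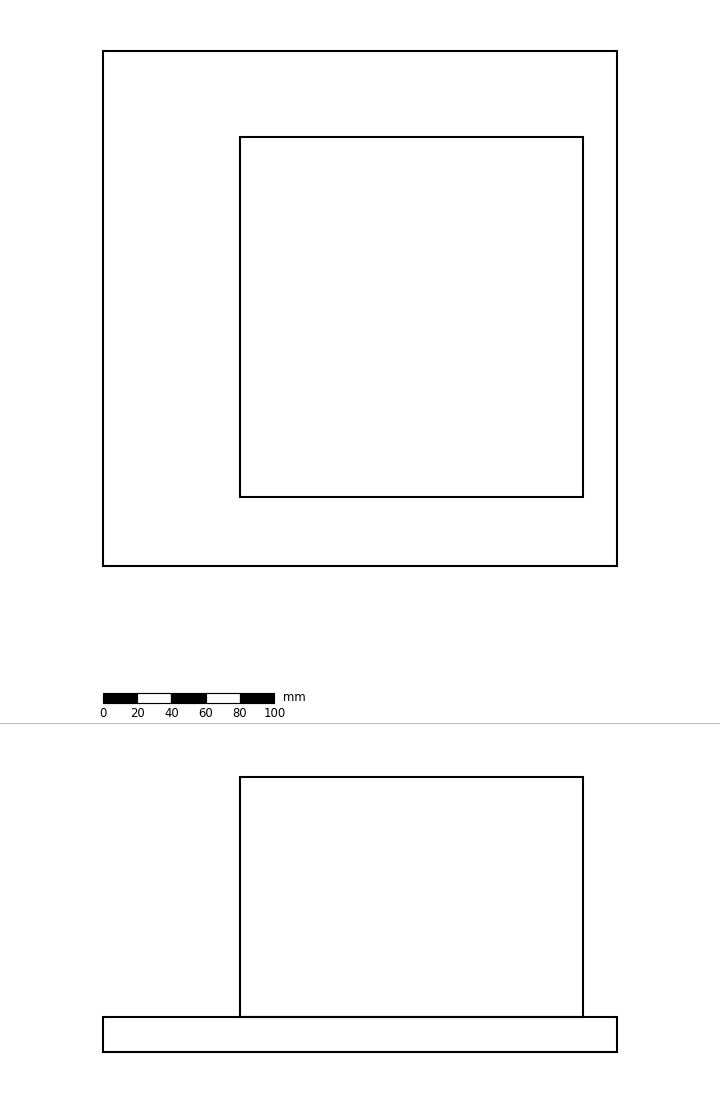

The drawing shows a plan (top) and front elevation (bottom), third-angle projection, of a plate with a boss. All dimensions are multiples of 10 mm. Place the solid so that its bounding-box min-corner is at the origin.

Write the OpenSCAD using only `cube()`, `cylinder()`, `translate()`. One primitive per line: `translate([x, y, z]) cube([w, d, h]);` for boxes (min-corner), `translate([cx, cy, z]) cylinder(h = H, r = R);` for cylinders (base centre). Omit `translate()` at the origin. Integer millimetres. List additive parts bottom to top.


cube([300, 300, 20]);
translate([80, 40, 20]) cube([200, 210, 140]);


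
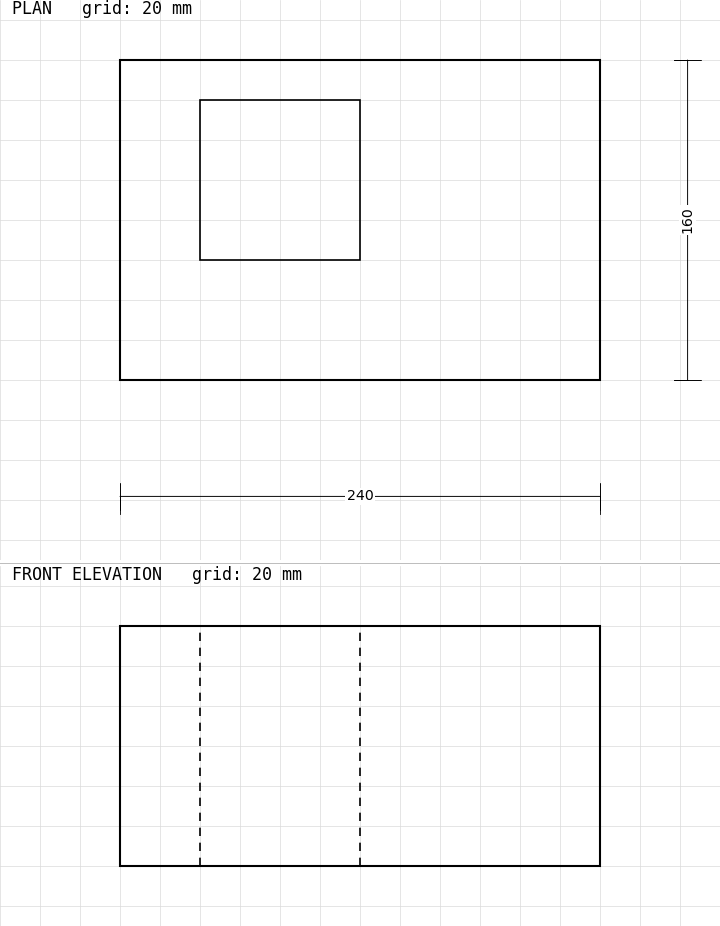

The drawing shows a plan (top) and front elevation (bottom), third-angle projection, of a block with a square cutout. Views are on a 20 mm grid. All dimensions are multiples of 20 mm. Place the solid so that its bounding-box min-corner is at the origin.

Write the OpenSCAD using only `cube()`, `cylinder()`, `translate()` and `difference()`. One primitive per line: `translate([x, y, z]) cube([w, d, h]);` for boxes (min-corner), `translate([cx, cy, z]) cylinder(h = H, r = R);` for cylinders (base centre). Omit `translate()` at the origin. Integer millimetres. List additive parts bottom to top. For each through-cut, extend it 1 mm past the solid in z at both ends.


difference() {
  cube([240, 160, 120]);
  translate([40, 60, -1]) cube([80, 80, 122]);
}


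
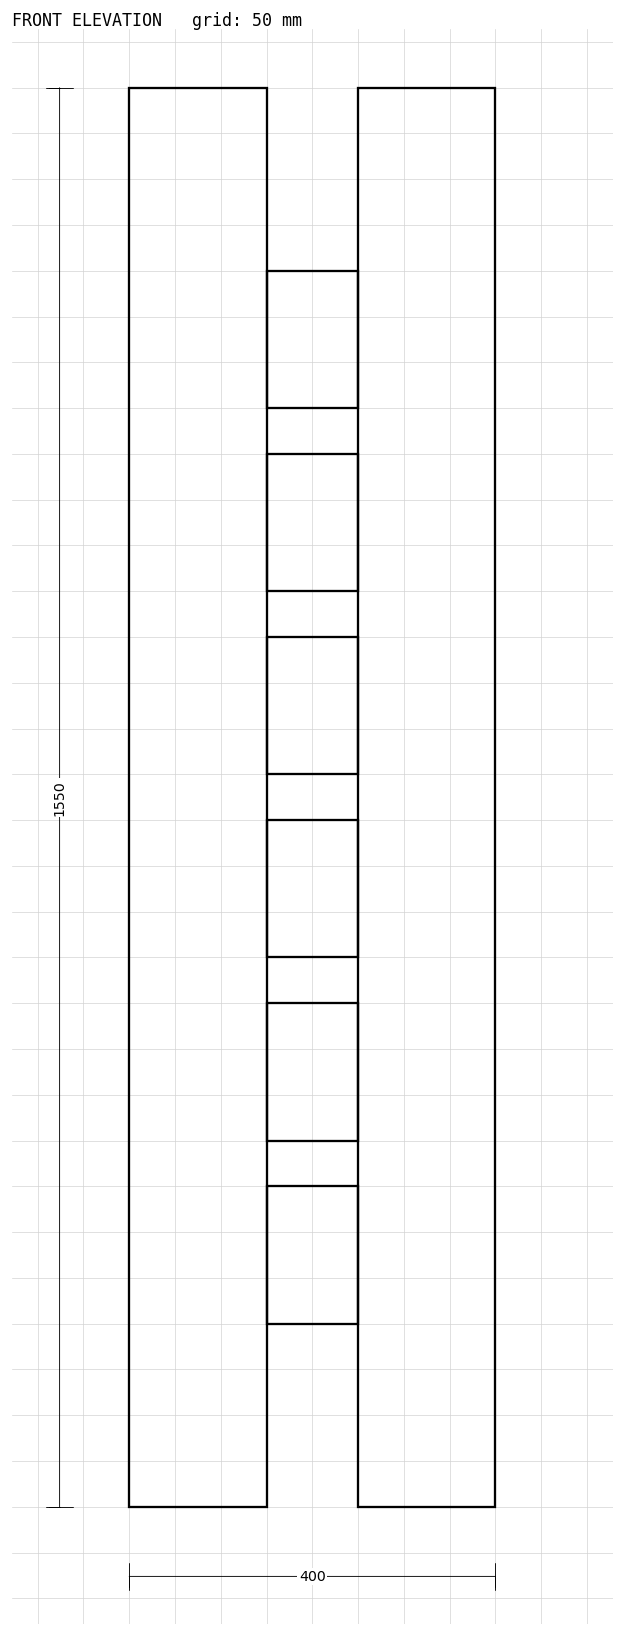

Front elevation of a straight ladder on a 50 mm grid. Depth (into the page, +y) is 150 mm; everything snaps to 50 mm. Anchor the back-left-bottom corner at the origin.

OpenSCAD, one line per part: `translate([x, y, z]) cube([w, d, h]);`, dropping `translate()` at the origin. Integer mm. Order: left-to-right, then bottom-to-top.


cube([150, 150, 1550]);
translate([150, 0, 200]) cube([100, 150, 150]);
translate([150, 0, 400]) cube([100, 150, 150]);
translate([150, 0, 600]) cube([100, 150, 150]);
translate([150, 0, 800]) cube([100, 150, 150]);
translate([150, 0, 1000]) cube([100, 150, 150]);
translate([150, 0, 1200]) cube([100, 150, 150]);
translate([250, 0, 0]) cube([150, 150, 1550]);
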